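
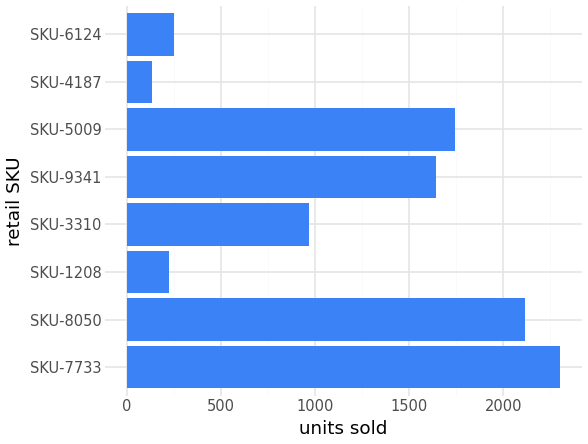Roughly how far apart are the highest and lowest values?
≈ 2200

Max SKU-7733 ≈ 2400, min SKU-4187 ≈ 200; range ≈ 2200.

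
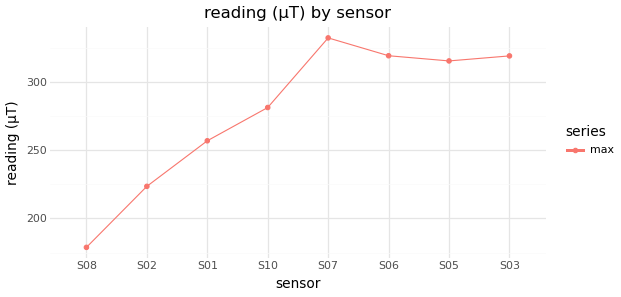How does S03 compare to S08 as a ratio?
≈ 1.78×

S03 ≈ 320, S08 ≈ 180; 320/180 ≈ 1.78.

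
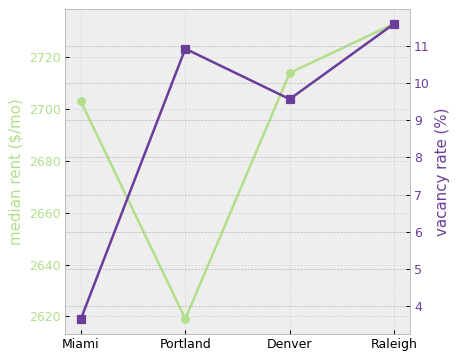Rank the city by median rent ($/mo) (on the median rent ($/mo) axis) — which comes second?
Denver

Top 3 (on the median rent ($/mo) axis): Raleigh ≈ 2730, Denver ≈ 2710, Miami ≈ 2700.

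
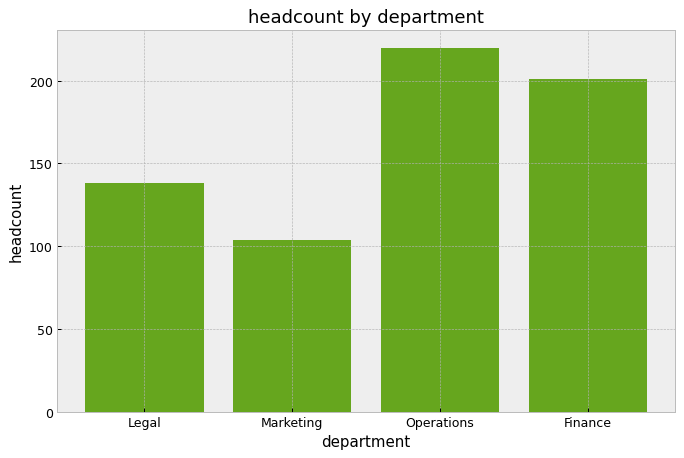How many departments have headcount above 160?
Above 160: Operations, Finance.

2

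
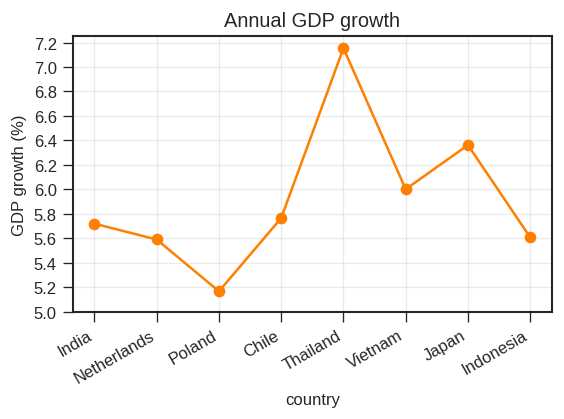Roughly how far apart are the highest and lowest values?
≈ 2.0

Max Thailand ≈ 7.2, min Poland ≈ 5.2; range ≈ 2.0.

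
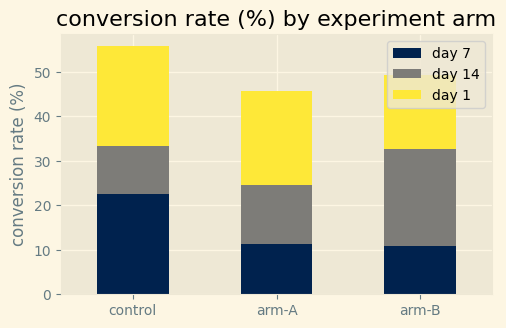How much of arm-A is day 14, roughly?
day 14 top ≈ 25, bottom ≈ 10; segment ≈ 15.

≈ 15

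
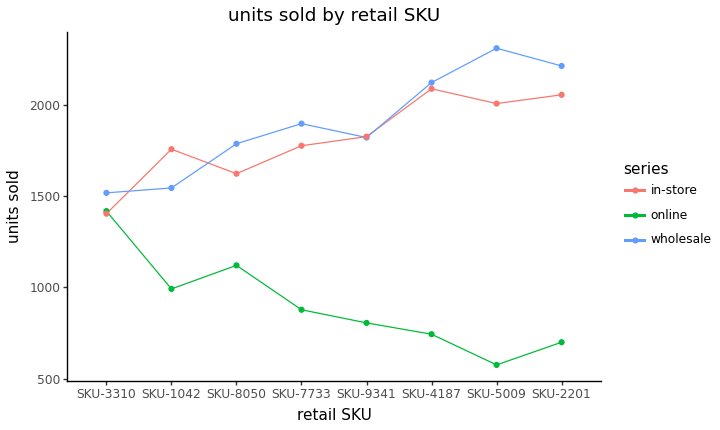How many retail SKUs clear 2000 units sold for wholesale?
Above 2000: SKU-4187, SKU-5009, SKU-2201.

3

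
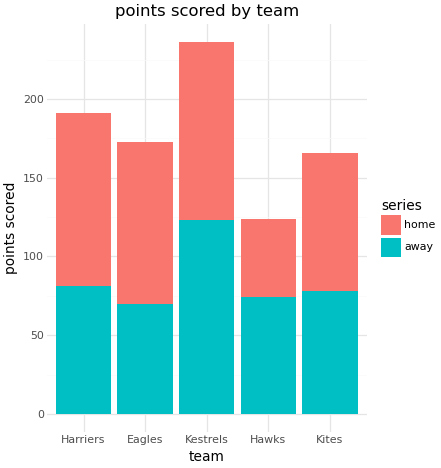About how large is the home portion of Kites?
home top ≈ 160, bottom ≈ 80; segment ≈ 80.

≈ 80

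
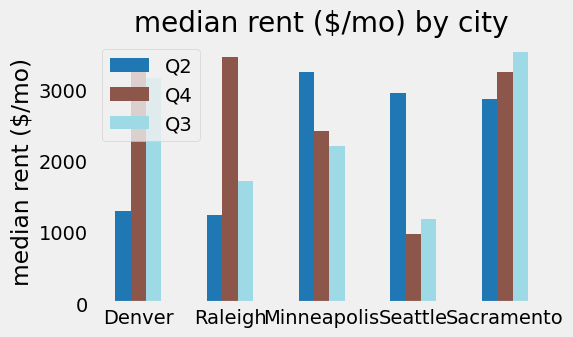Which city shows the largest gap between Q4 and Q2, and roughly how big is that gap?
Raleigh, ≈ 2500 $/mo

Raleigh: Q4 ≈ 3500, Q2 ≈ 1000 → gap ≈ 2500. Next-largest (Denver) is only ≈ 2000.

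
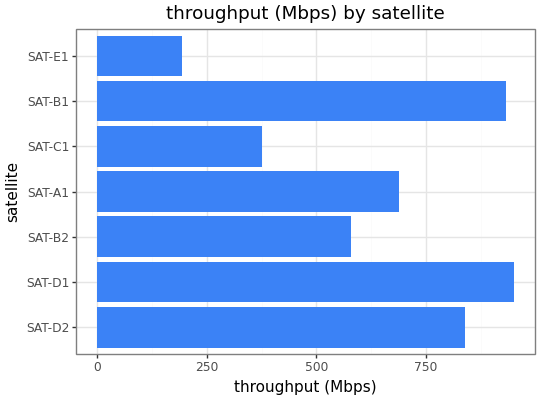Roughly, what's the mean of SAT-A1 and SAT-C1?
≈ 550

(700 + 400) / 2 ≈ 550.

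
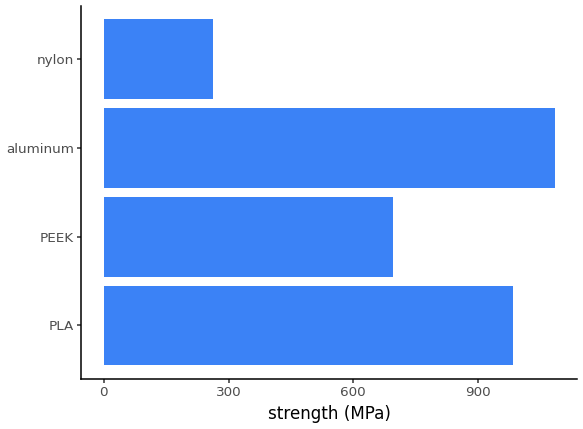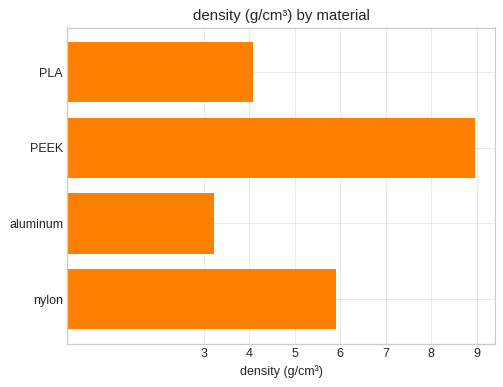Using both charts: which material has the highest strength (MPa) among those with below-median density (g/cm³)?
aluminum

Chart 2 median density (g/cm³) ≈ 5; below-median materials: PLA, aluminum. Among those, aluminum has the highest strength (MPa) (≈ 1100).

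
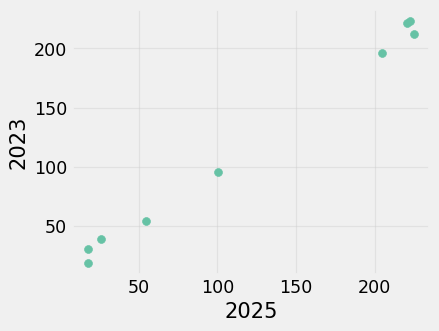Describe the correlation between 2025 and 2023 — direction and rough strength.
Points are positively correlated; strong (|r| ≈ 1.0).

positive, strong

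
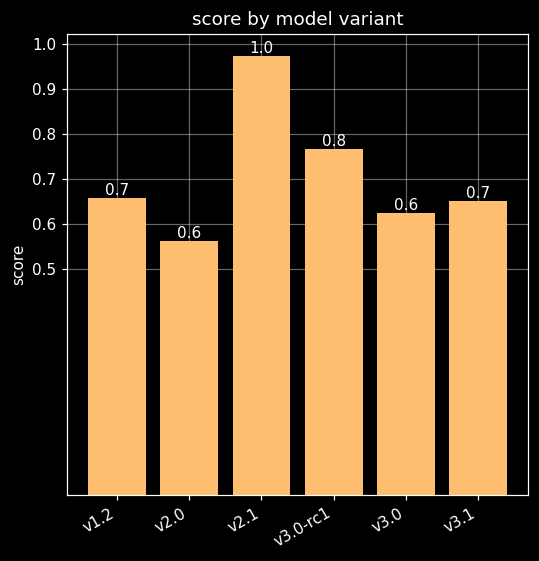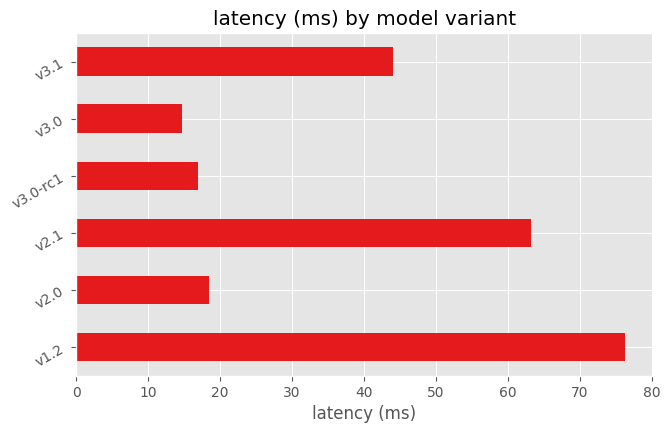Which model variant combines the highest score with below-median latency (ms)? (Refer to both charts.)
v3.0-rc1

Chart 2 median latency (ms) ≈ 30; below-median model variants: v2.0, v3.0-rc1, v3.0. Among those, v3.0-rc1 has the highest score (≈ 0.8).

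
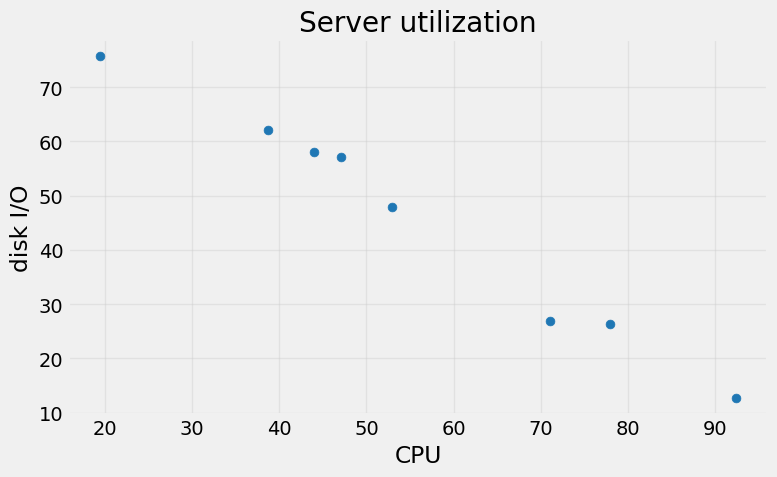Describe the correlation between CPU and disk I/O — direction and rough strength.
Points are negatively correlated; strong (|r| ≈ 1.0).

negative, strong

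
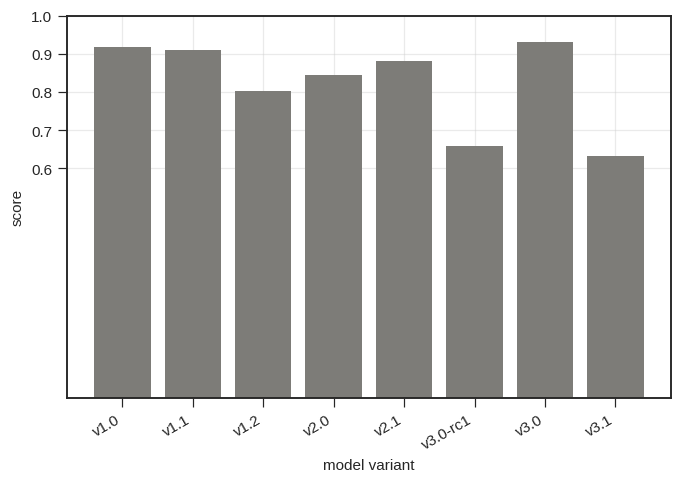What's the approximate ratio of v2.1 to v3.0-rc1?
≈ 1.29×

v2.1 ≈ 0.9, v3.0-rc1 ≈ 0.7; 0.9/0.7 ≈ 1.29.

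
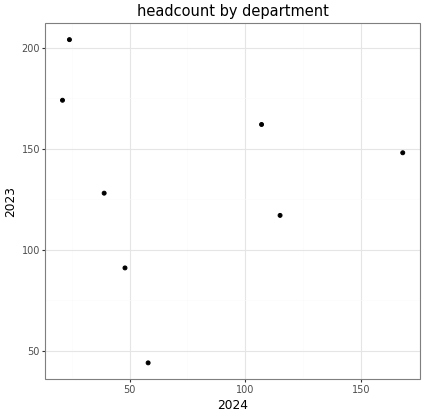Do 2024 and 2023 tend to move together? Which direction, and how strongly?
Points are roughly uncorrelated; weak (|r| ≈ 0.1).

no clear correlation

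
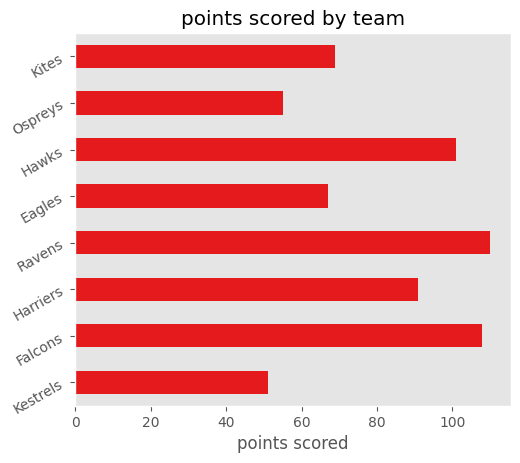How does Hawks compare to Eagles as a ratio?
Hawks ≈ 100, Eagles ≈ 70; 100/70 ≈ 1.43.

≈ 1.43×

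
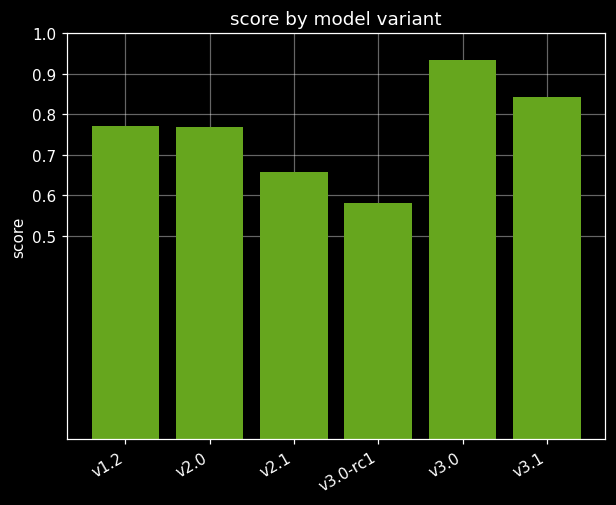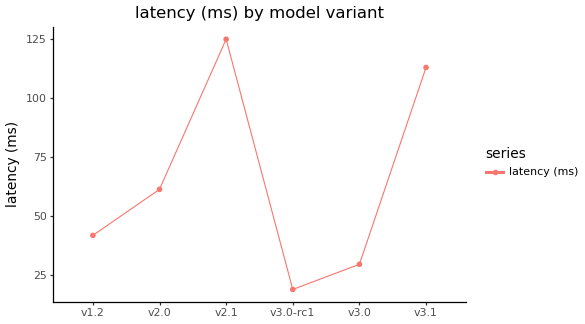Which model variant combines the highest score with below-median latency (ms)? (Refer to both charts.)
v3.0

Chart 2 median latency (ms) ≈ 60; below-median model variants: v1.2, v3.0-rc1, v3.0. Among those, v3.0 has the highest score (≈ 0.9).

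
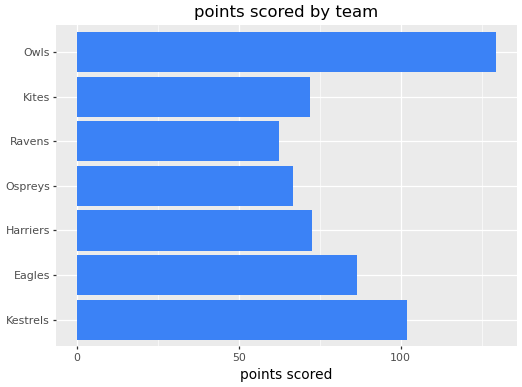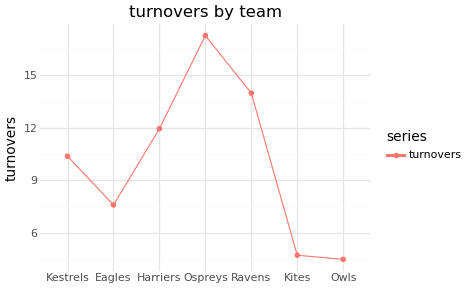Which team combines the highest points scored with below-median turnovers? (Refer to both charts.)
Owls

Chart 2 median turnovers ≈ 10; below-median teams: Eagles, Kites, Owls. Among those, Owls has the highest points scored (≈ 120).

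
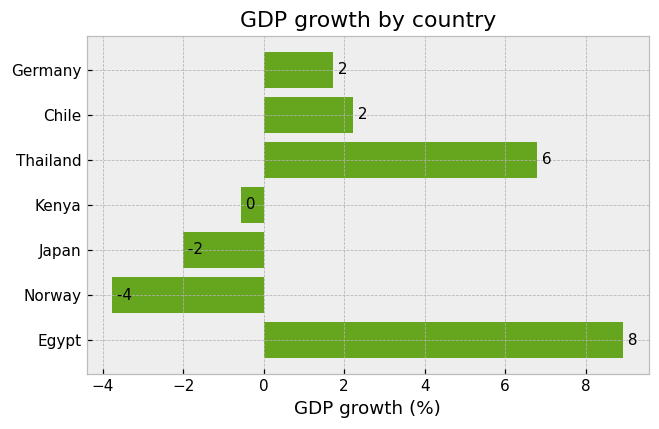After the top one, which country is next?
Thailand

Top 3: Egypt ≈ 8, Thailand ≈ 6, Chile ≈ 2.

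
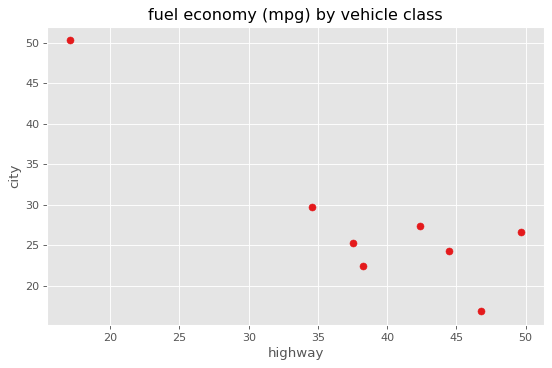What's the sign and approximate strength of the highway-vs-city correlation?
Points are negatively correlated; strong (|r| ≈ 0.9).

negative, strong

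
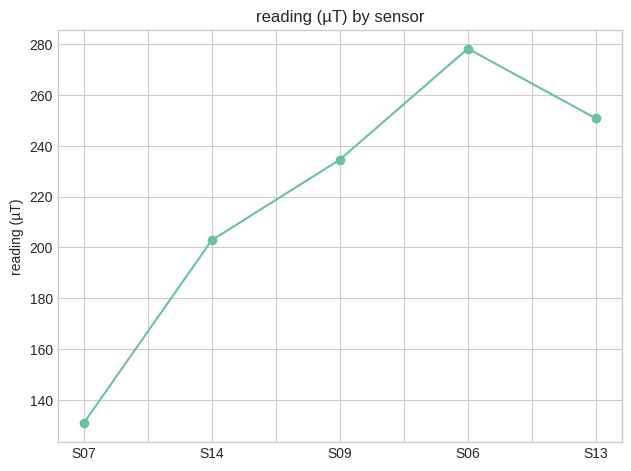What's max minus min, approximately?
≈ 140

Max S06 ≈ 280, min S07 ≈ 140; range ≈ 140.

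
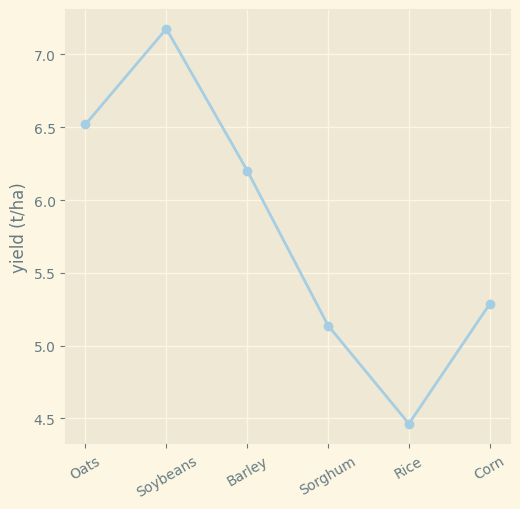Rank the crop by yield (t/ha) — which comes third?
Top 4: Soybeans ≈ 7.0, Oats ≈ 6.5, Barley ≈ 6.0, Corn ≈ 5.5.

Barley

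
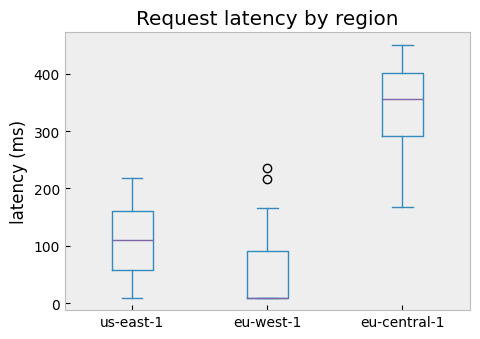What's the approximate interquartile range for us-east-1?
Q3 ≈ 150, Q1 ≈ 50; IQR ≈ 100.

≈ 100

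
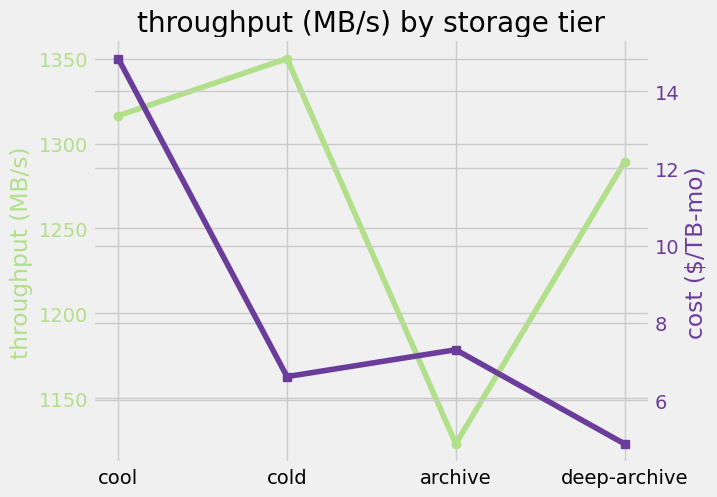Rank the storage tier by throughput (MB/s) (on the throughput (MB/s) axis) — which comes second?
Top 3 (on the throughput (MB/s) axis): cold ≈ 1360, cool ≈ 1320, deep-archive ≈ 1280.

cool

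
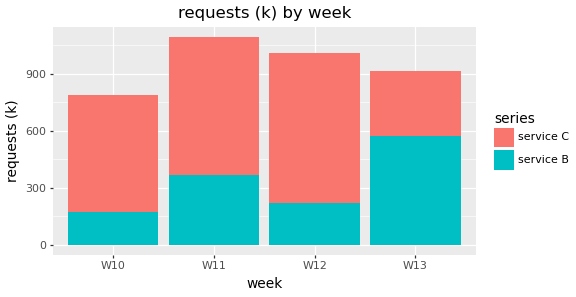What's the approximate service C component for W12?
≈ 800

service C top ≈ 1000, bottom ≈ 200; segment ≈ 800.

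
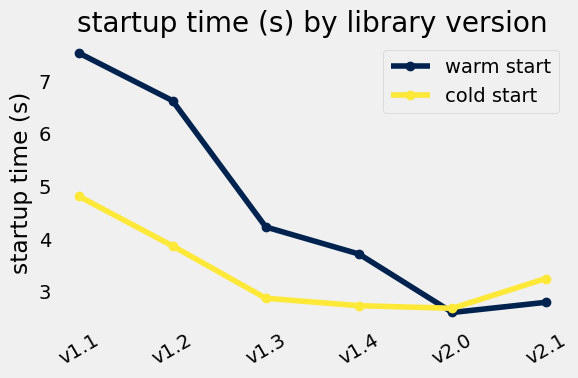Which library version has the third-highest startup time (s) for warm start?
Top 4 for warm start: v1.1 ≈ 7.5, v1.2 ≈ 6.5, v1.3 ≈ 4.0, v1.4 ≈ 3.5.

v1.3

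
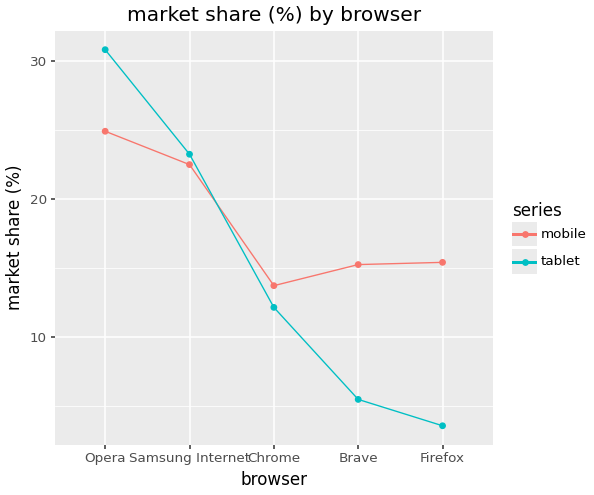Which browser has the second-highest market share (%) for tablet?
Samsung Internet

Top 3 for tablet: Opera ≈ 30, Samsung Internet ≈ 25, Chrome ≈ 10.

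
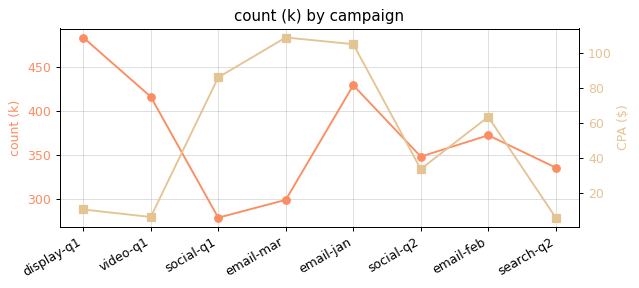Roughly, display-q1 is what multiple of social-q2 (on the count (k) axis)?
display-q1 ≈ 480, social-q2 ≈ 340; 480/340 ≈ 1.41.

≈ 1.41×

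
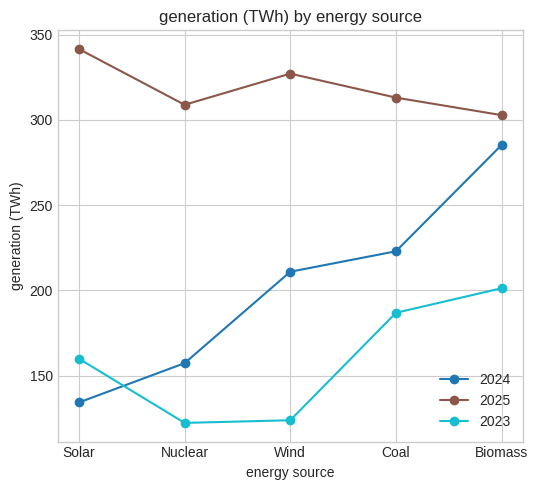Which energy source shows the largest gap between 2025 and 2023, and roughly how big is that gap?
Wind: 2025 ≈ 320, 2023 ≈ 120 → gap ≈ 200. Next-largest (Nuclear) is only ≈ 180.

Wind, ≈ 200 TWh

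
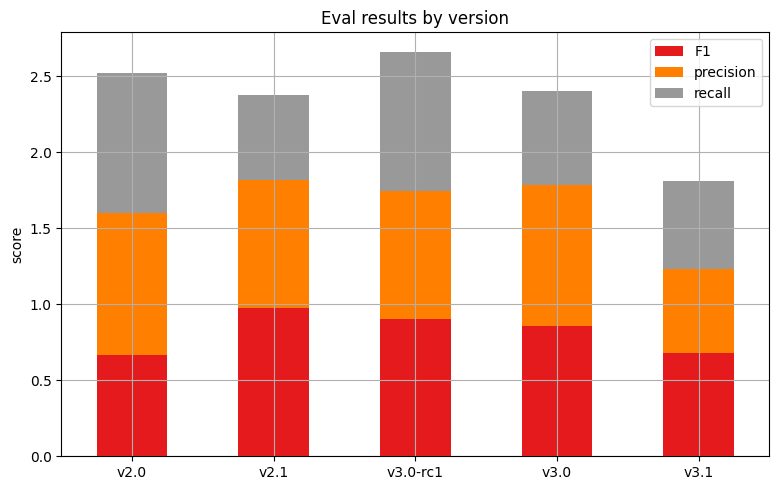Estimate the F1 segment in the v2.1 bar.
F1 top ≈ 1.0, bottom ≈ 0.0; segment ≈ 1.0.

≈ 1.0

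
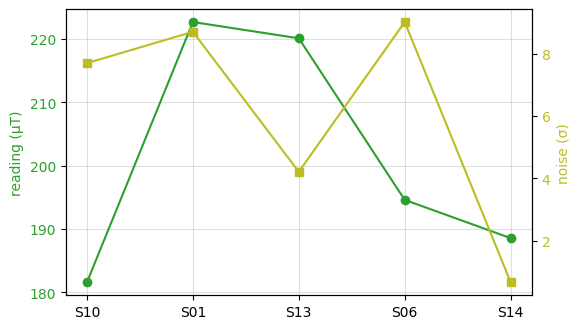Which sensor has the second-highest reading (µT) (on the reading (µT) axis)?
Top 3 (on the reading (µT) axis): S01 ≈ 225, S13 ≈ 220, S06 ≈ 195.

S13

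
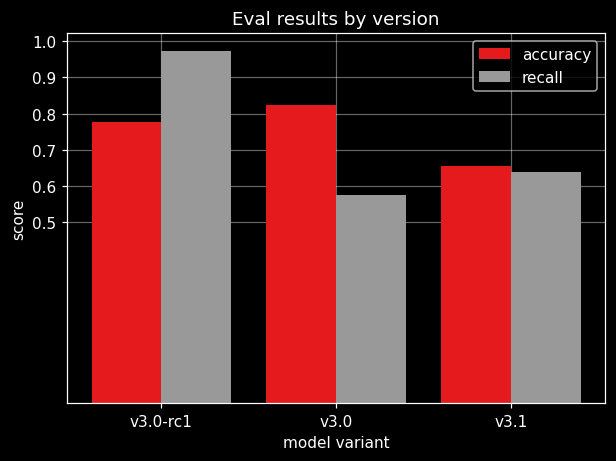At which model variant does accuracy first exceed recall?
v3.0-rc1: accuracy ≈ 0.8 vs recall ≈ 1.0 (not yet); v3.0: accuracy ≈ 0.8 vs recall ≈ 0.6 (first crossover).

v3.0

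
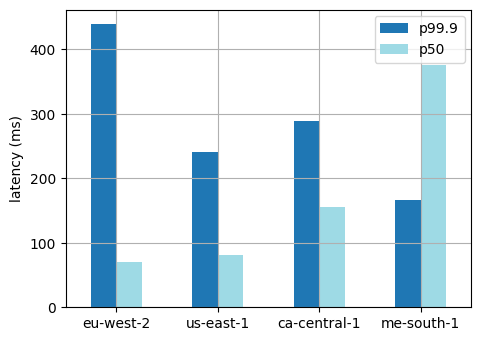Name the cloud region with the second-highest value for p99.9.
ca-central-1

Top 3 for p99.9: eu-west-2 ≈ 450, ca-central-1 ≈ 300, us-east-1 ≈ 250.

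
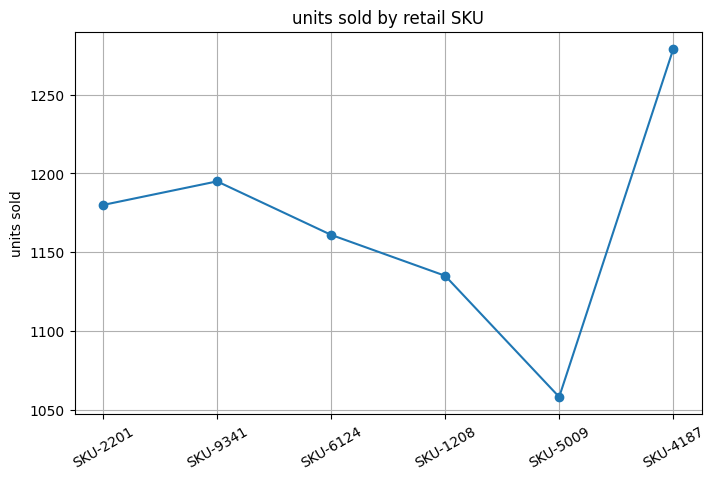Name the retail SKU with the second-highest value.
SKU-9341

Top 3: SKU-4187 ≈ 1280, SKU-9341 ≈ 1200, SKU-2201 ≈ 1180.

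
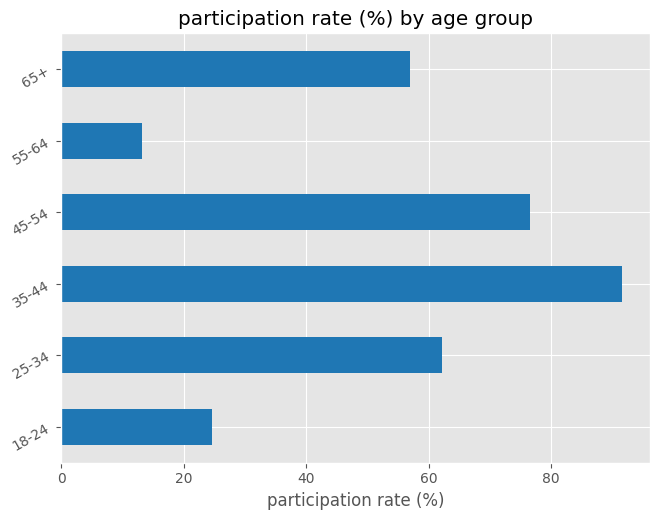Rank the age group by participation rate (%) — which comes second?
45-54

Top 3: 35-44 ≈ 90, 45-54 ≈ 80, 25-34 ≈ 60.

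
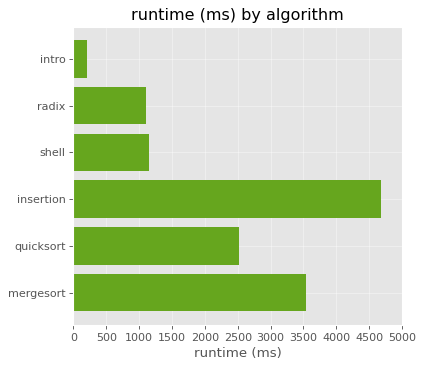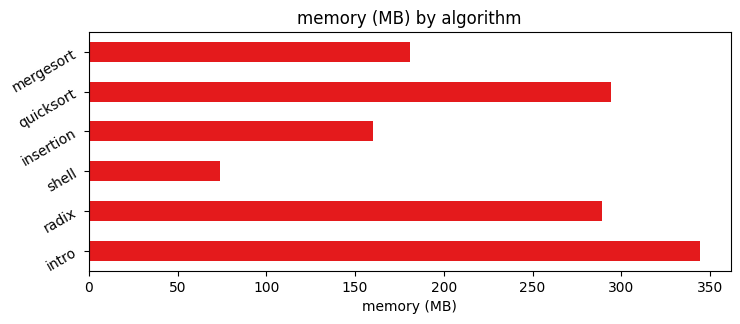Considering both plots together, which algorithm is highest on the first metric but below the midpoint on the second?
Chart 2 median memory (MB) ≈ 250; below-median algorithms: shell, insertion, mergesort. Among those, insertion has the highest runtime (ms) (≈ 4500).

insertion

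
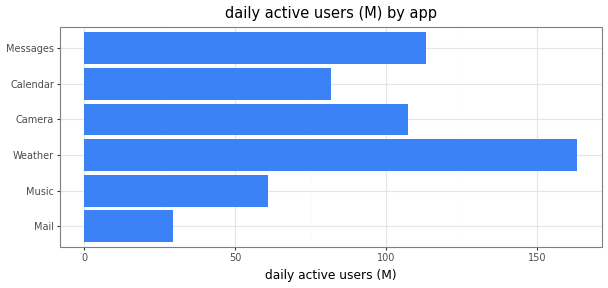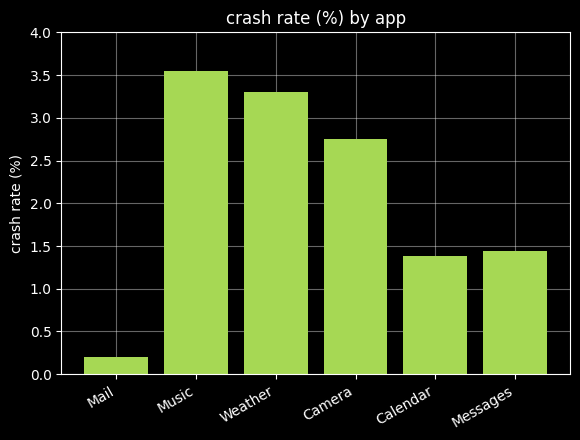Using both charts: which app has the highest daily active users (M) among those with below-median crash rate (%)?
Chart 2 median crash rate (%) ≈ 2; below-median apps: Mail, Calendar, Messages. Among those, Messages has the highest daily active users (M) (≈ 120).

Messages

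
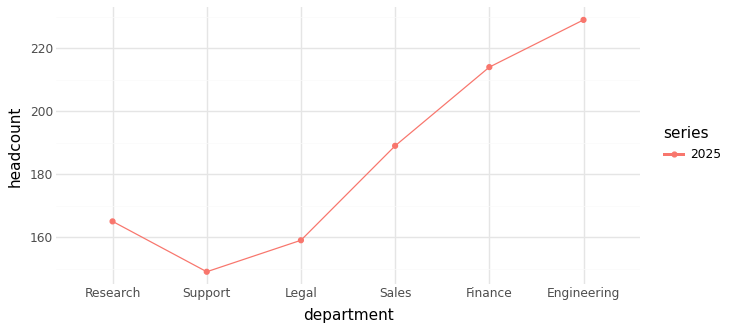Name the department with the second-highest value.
Top 3: Engineering ≈ 230, Finance ≈ 210, Sales ≈ 190.

Finance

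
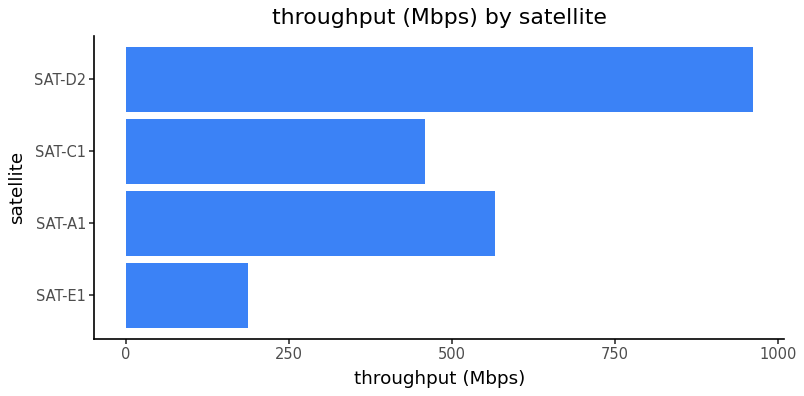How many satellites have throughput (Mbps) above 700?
1

Above 700: SAT-D2.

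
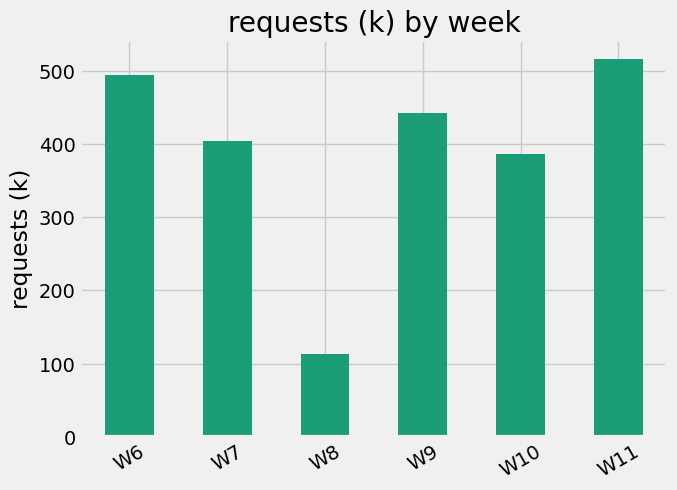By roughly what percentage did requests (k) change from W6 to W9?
≈ -10%

W6 ≈ 500, W9 ≈ 450; (450 − 500) / 500 ≈ -10%.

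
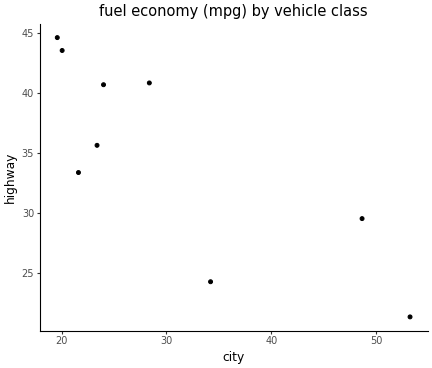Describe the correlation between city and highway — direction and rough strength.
negative, strong

Points are negatively correlated; strong (|r| ≈ 0.8).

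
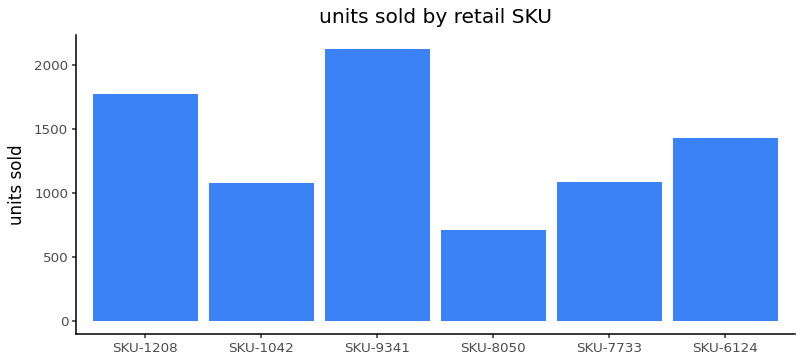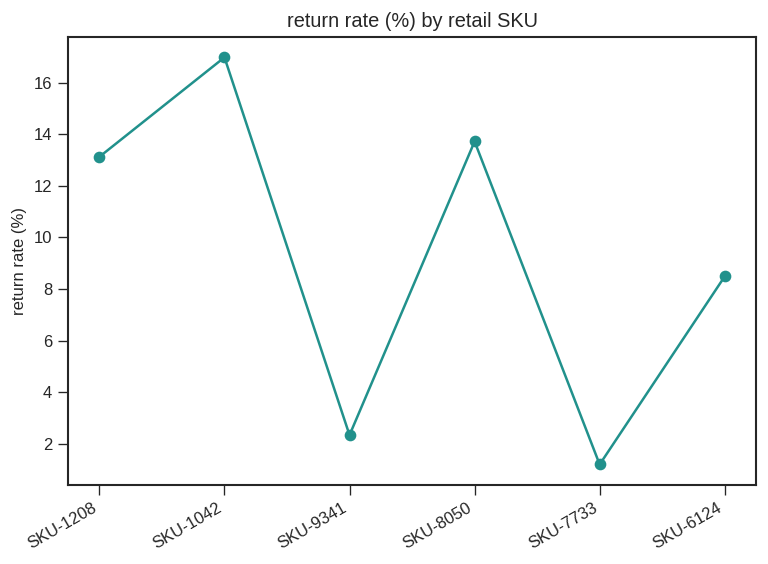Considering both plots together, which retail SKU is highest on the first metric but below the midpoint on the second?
Chart 2 median return rate (%) ≈ 10; below-median retail SKUs: SKU-9341, SKU-7733, SKU-6124. Among those, SKU-9341 has the highest units sold (≈ 2200).

SKU-9341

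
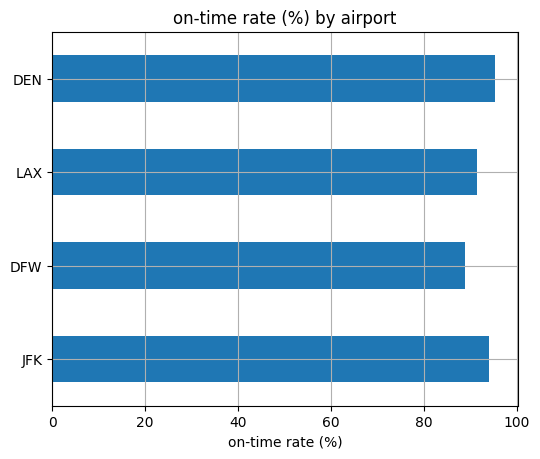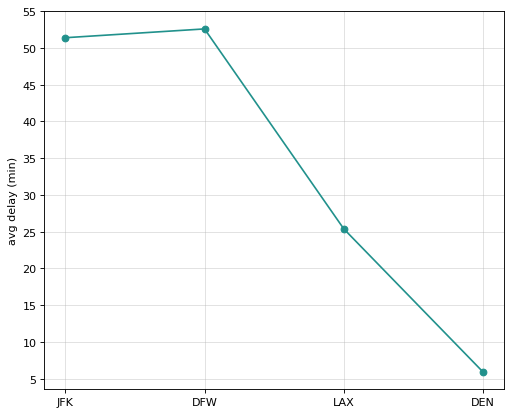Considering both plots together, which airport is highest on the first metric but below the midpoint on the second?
Chart 2 median avg delay (min) ≈ 40; below-median airports: LAX, DEN. Among those, DEN has the highest on-time rate (%) (≈ 100).

DEN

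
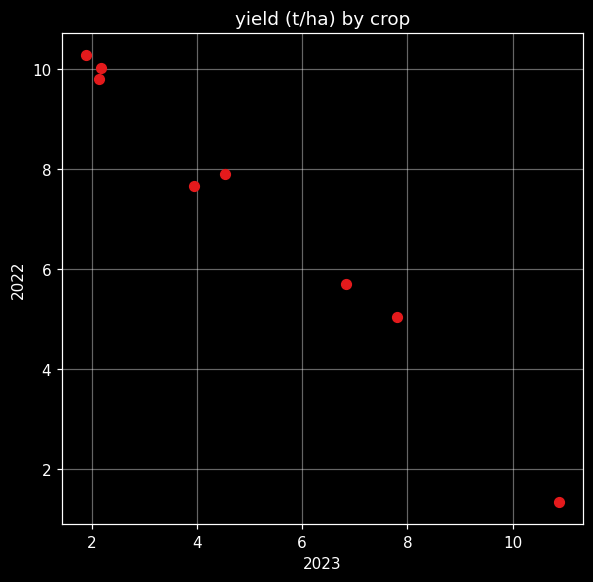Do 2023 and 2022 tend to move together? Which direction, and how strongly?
negative, strong

Points are negatively correlated; strong (|r| ≈ 1.0).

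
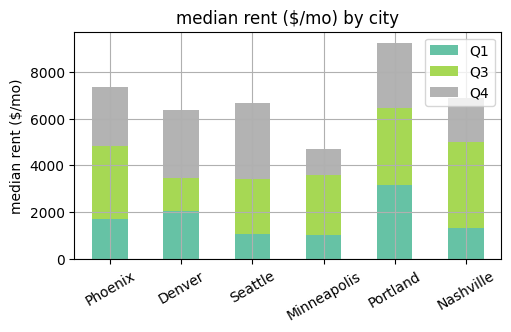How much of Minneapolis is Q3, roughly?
Q3 top ≈ 4000, bottom ≈ 1000; segment ≈ 3000.

≈ 3000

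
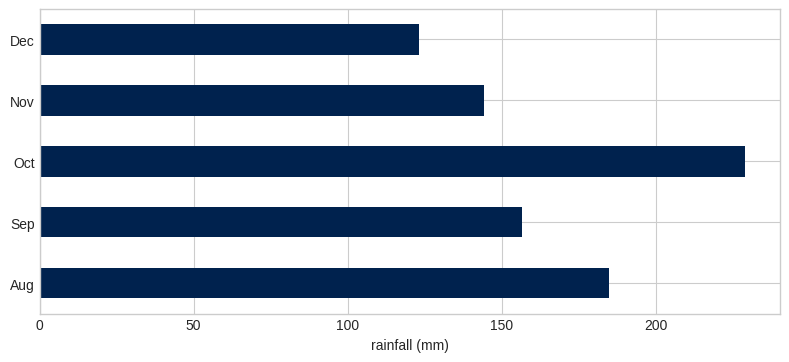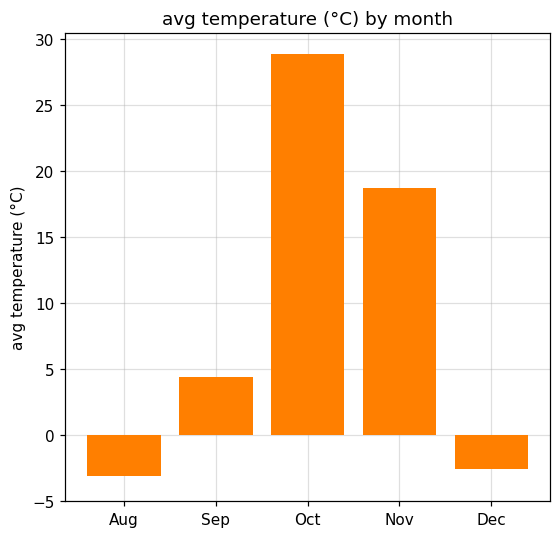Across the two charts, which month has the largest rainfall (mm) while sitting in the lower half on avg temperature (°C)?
Aug

Chart 2 median avg temperature (°C) ≈ 5; below-median months: Aug, Dec. Among those, Aug has the highest rainfall (mm) (≈ 175).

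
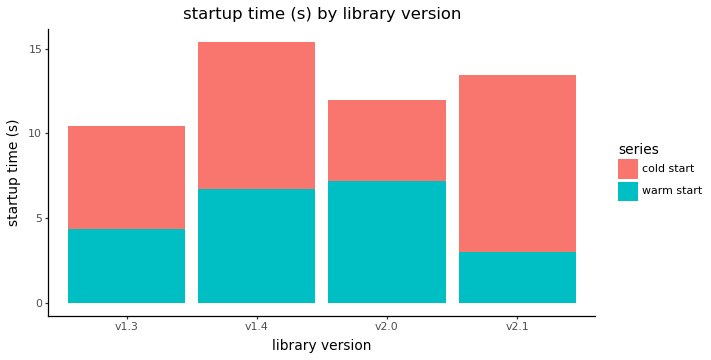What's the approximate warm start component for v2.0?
warm start top ≈ 8, bottom ≈ 0; segment ≈ 8.

≈ 8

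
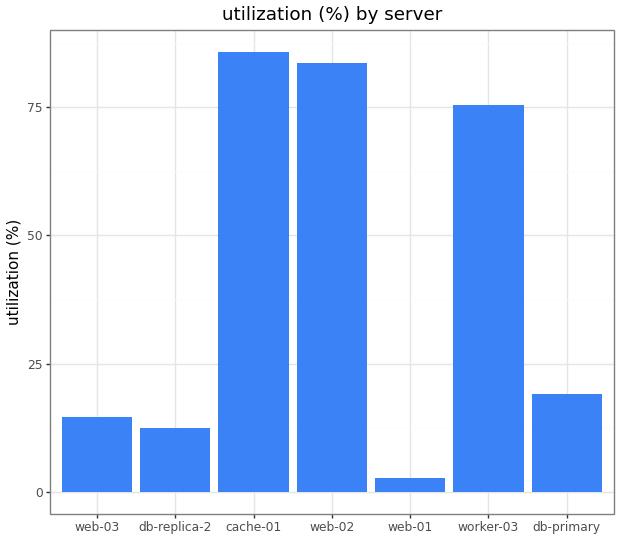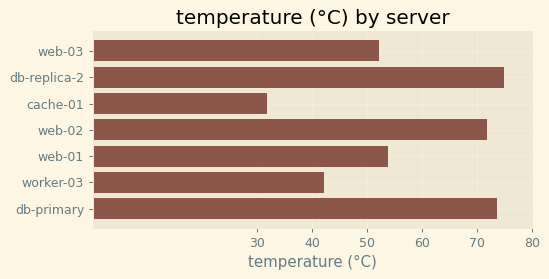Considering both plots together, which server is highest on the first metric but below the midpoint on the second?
cache-01

Chart 2 median temperature (°C) ≈ 50; below-median servers: web-03, cache-01, worker-03. Among those, cache-01 has the highest utilization (%) (≈ 90).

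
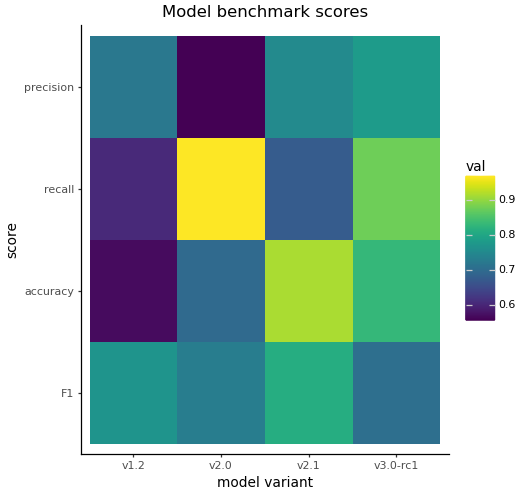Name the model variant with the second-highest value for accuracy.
Top 3 for accuracy: v2.1 ≈ 0.90, v3.0-rc1 ≈ 0.85, v2.0 ≈ 0.70.

v3.0-rc1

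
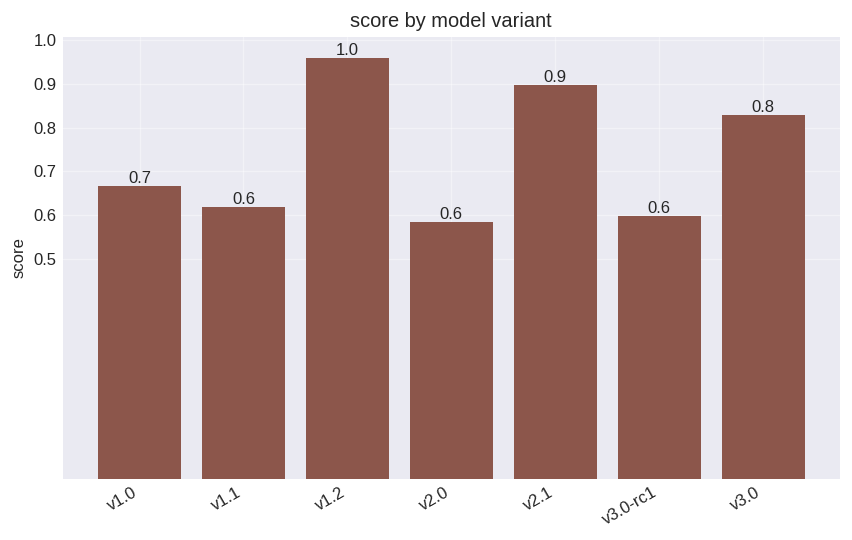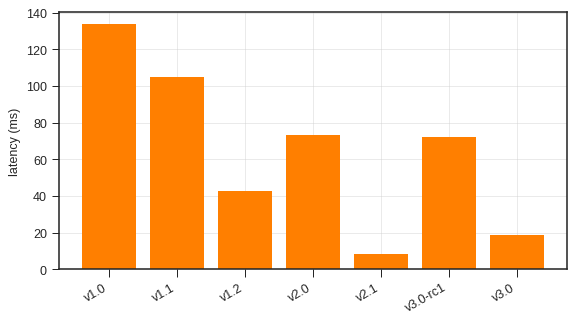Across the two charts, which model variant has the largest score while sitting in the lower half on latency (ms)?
v1.2

Chart 2 median latency (ms) ≈ 80; below-median model variants: v1.2, v2.1, v3.0. Among those, v1.2 has the highest score (≈ 1).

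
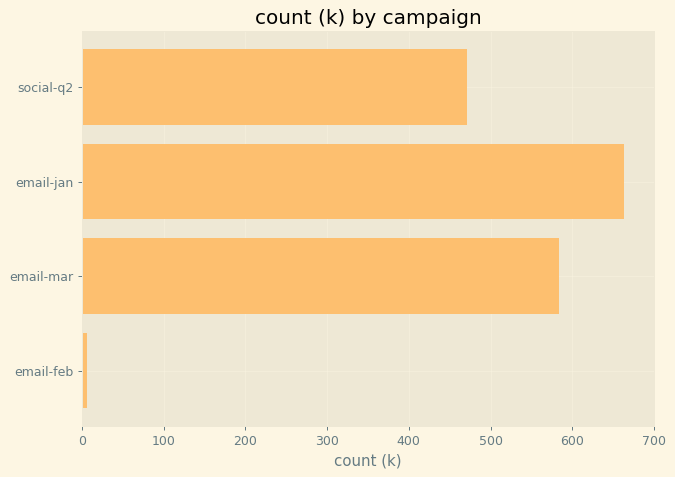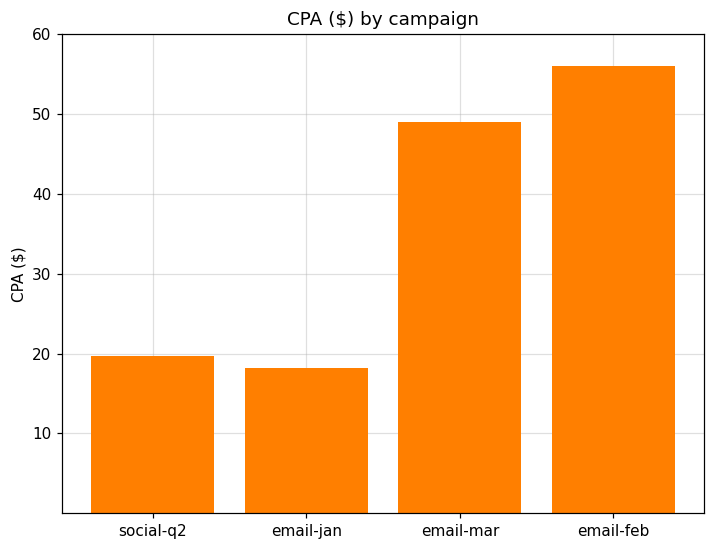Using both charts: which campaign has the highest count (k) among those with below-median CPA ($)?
Chart 2 median CPA ($) ≈ 30; below-median campaigns: social-q2, email-jan. Among those, email-jan has the highest count (k) (≈ 700).

email-jan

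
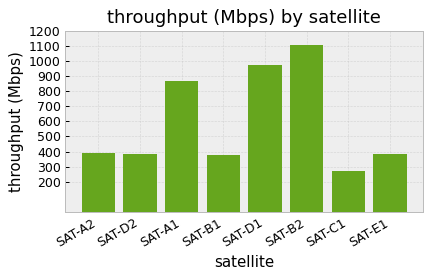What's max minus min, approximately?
≈ 800

Max SAT-B2 ≈ 1100, min SAT-C1 ≈ 300; range ≈ 800.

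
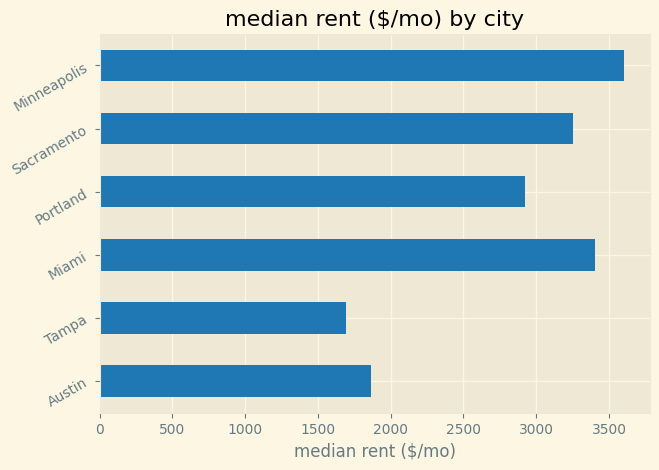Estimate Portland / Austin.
≈ 1.5×

Portland ≈ 3000, Austin ≈ 2000; 3000/2000 ≈ 1.5.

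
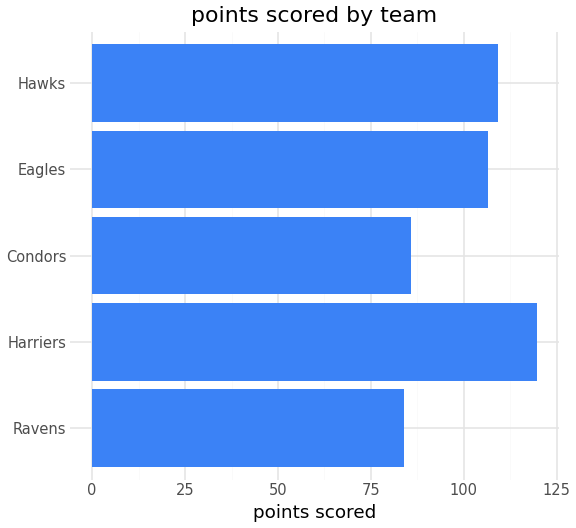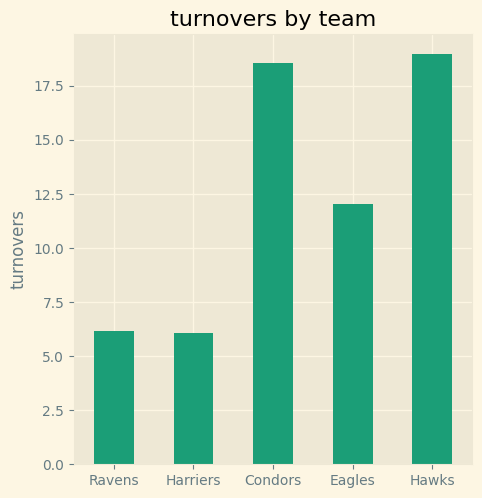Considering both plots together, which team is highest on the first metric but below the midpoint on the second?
Harriers

Chart 2 median turnovers ≈ 12; below-median teams: Ravens, Harriers. Among those, Harriers has the highest points scored (≈ 120).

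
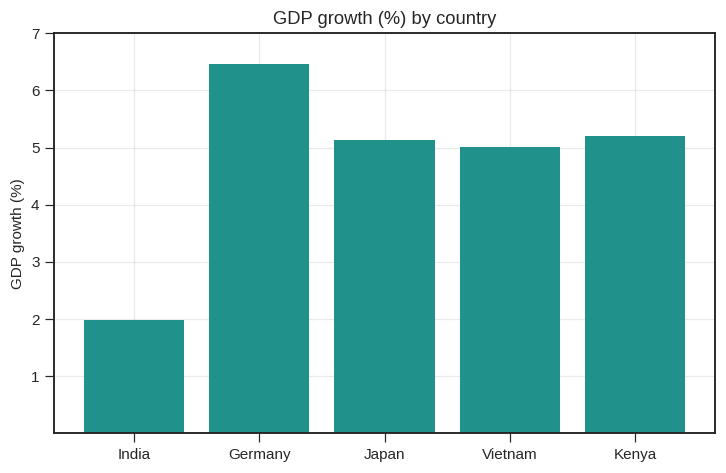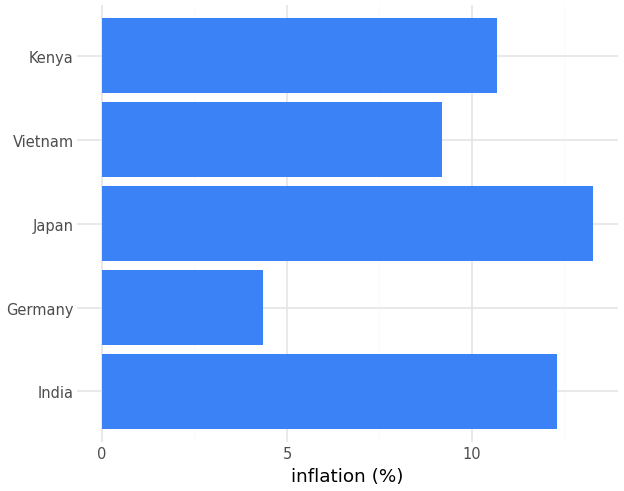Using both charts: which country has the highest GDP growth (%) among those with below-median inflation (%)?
Germany

Chart 2 median inflation (%) ≈ 10; below-median countries: Germany, Vietnam. Among those, Germany has the highest GDP growth (%) (≈ 6).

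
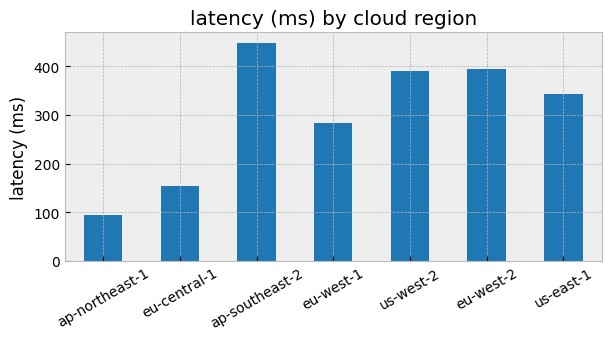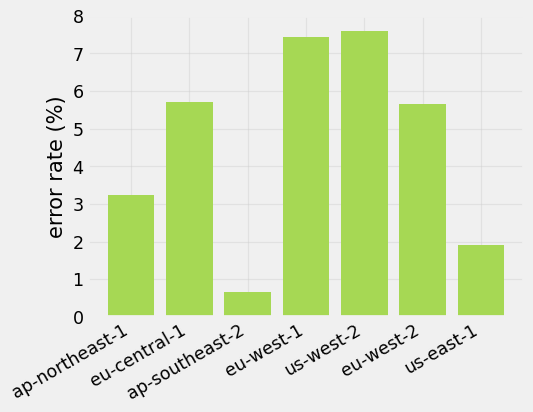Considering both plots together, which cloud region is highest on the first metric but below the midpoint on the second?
Chart 2 median error rate (%) ≈ 6; below-median cloud regions: ap-northeast-1, ap-southeast-2, us-east-1. Among those, ap-southeast-2 has the highest latency (ms) (≈ 450).

ap-southeast-2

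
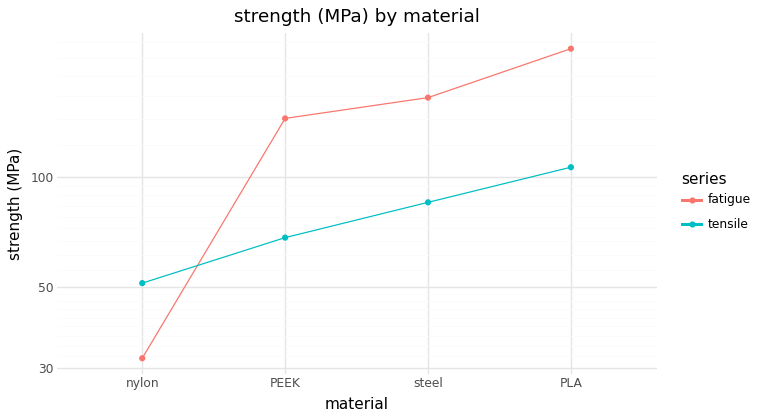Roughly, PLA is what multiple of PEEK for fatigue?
≈ 1.57×

PLA ≈ 220, PEEK ≈ 140; 220/140 ≈ 1.57.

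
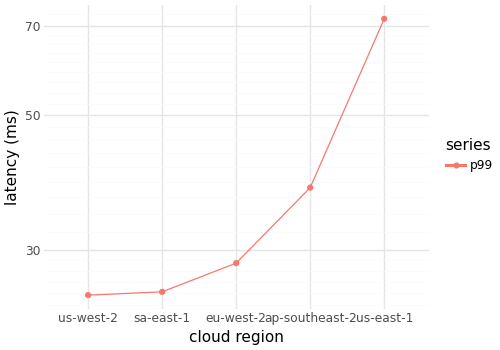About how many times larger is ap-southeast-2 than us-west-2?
≈ 1.6×

ap-southeast-2 ≈ 40, us-west-2 ≈ 25; 40/25 ≈ 1.6.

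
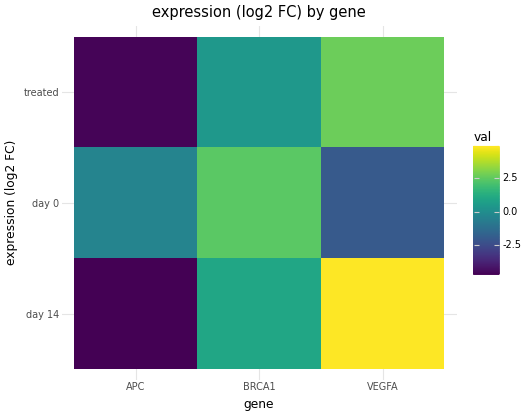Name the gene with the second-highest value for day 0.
Top 3 for day 0: BRCA1 ≈ 2, APC ≈ 0, VEGFA ≈ -2.

APC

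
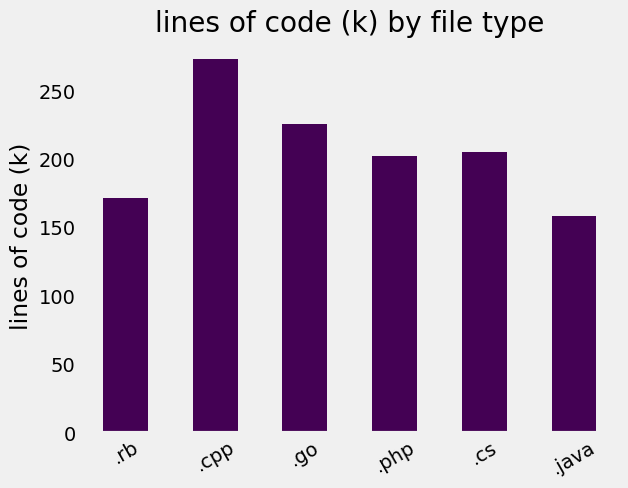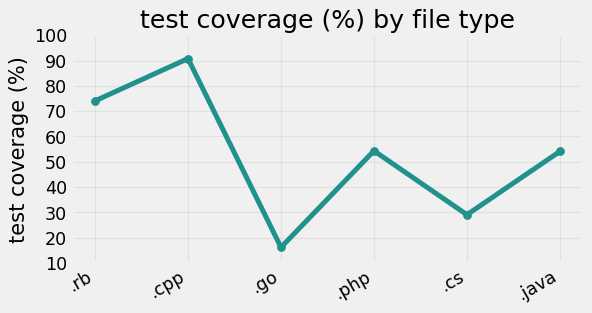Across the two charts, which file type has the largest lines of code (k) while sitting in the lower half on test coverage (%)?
.go

Chart 2 median test coverage (%) ≈ 50; below-median file types: .go, .cs, .java. Among those, .go has the highest lines of code (k) (≈ 250).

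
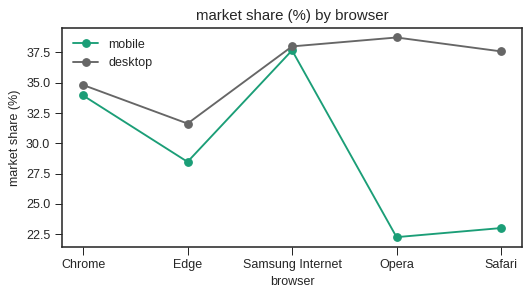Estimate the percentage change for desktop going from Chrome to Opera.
Chrome ≈ 34, Opera ≈ 38; (38 − 34) / 34 ≈ +11.8%.

≈ +11.8%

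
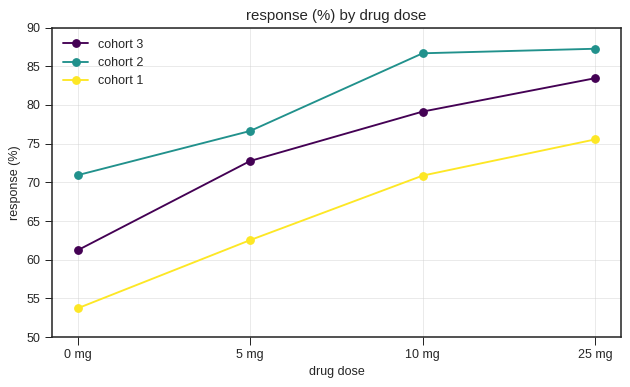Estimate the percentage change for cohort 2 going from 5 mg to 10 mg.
≈ +13.3%

5 mg ≈ 75, 10 mg ≈ 85; (85 − 75) / 75 ≈ +13.3%.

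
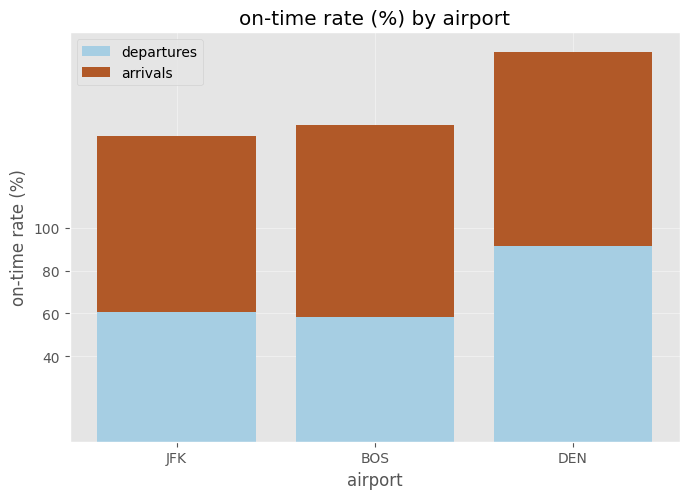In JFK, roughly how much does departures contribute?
≈ 60

departures top ≈ 60, bottom ≈ 0; segment ≈ 60.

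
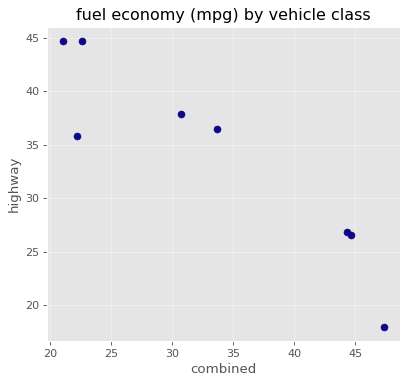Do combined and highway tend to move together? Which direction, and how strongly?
Points are negatively correlated; strong (|r| ≈ 0.9).

negative, strong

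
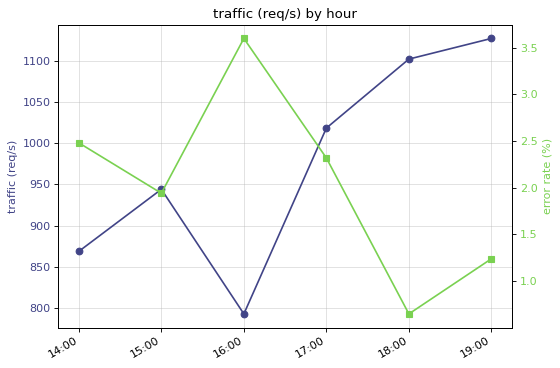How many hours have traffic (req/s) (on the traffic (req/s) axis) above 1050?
Above 1050: 18:00, 19:00.

2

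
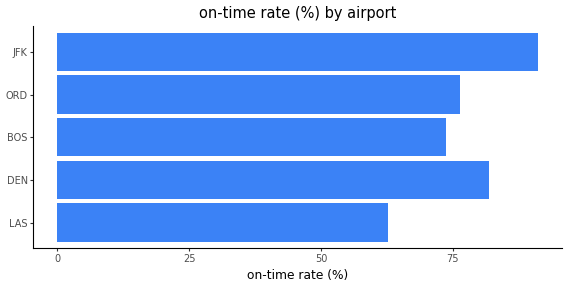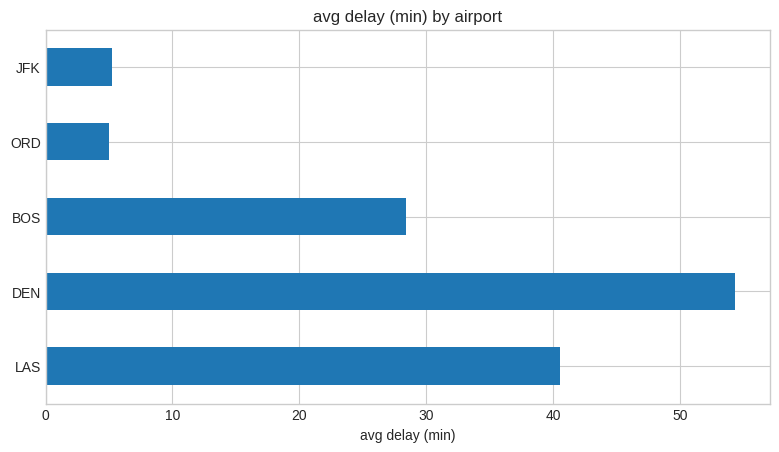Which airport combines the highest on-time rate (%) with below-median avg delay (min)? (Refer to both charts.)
JFK

Chart 2 median avg delay (min) ≈ 30; below-median airports: ORD, JFK. Among those, JFK has the highest on-time rate (%) (≈ 90).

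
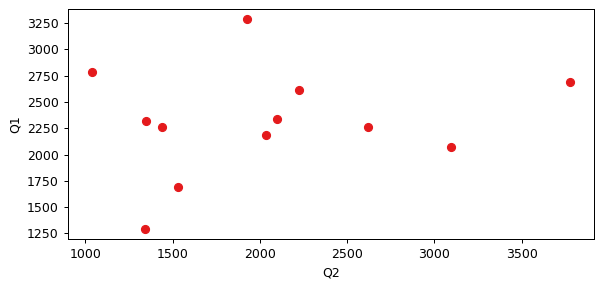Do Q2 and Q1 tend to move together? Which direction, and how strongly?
no clear correlation

Points are roughly uncorrelated; weak (|r| ≈ 0.2).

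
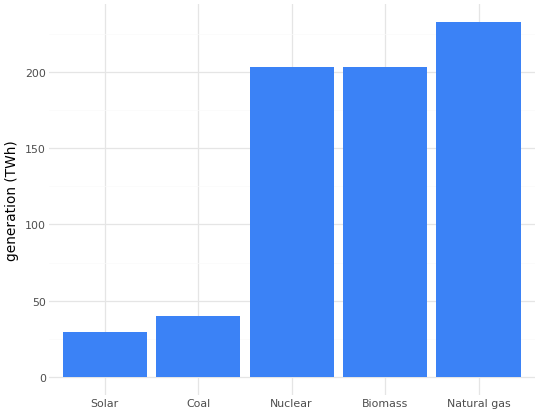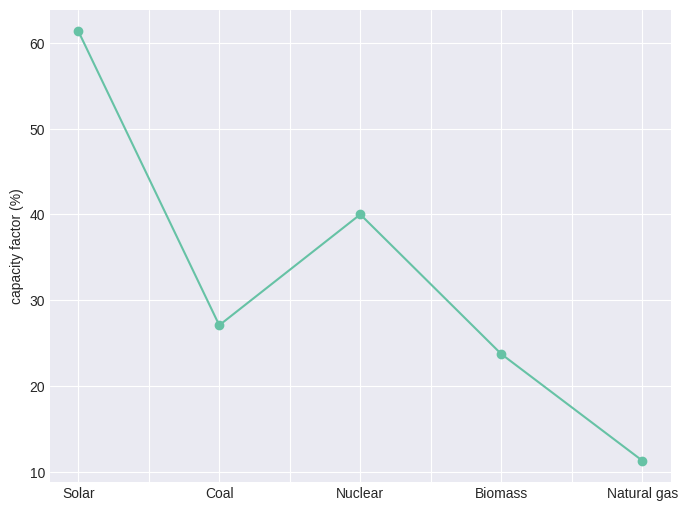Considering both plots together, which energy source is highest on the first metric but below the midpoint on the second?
Natural gas

Chart 2 median capacity factor (%) ≈ 30; below-median energy sources: Biomass, Natural gas. Among those, Natural gas has the highest generation (TWh) (≈ 225).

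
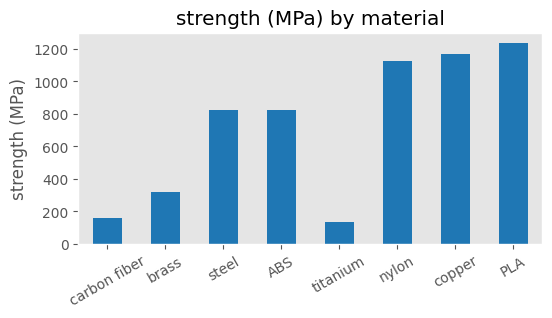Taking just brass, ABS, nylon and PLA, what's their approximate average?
(400 + 800 + 1200 + 1200) / 4 ≈ 900.

≈ 900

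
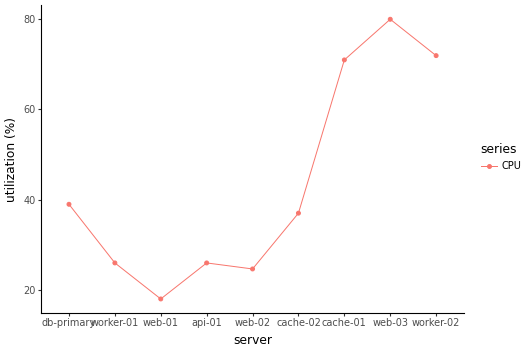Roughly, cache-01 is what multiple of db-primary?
≈ 1.75×

cache-01 ≈ 70, db-primary ≈ 40; 70/40 ≈ 1.75.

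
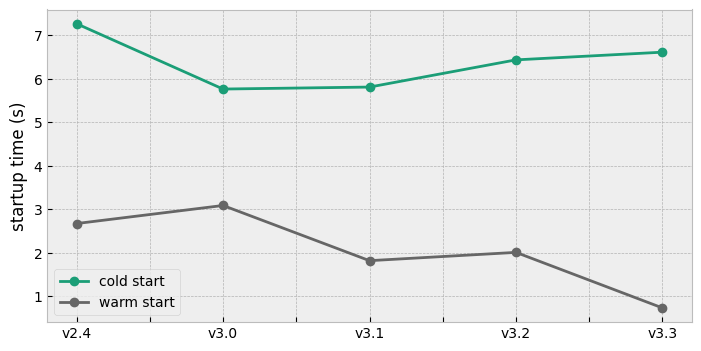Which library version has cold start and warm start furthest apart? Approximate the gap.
v3.3, ≈ 6 s

v3.3: cold start ≈ 7, warm start ≈ 1 → gap ≈ 6. Next-largest (v2.4) is only ≈ 4.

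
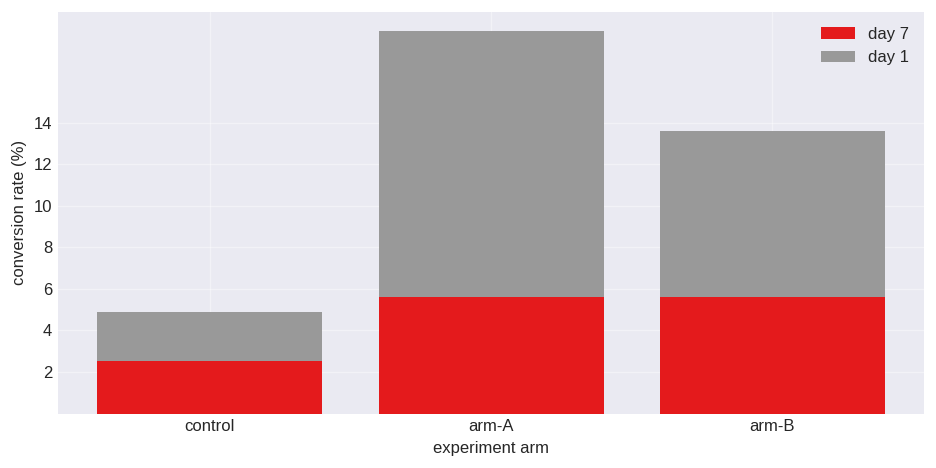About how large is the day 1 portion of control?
≈ 2

day 1 top ≈ 4, bottom ≈ 2; segment ≈ 2.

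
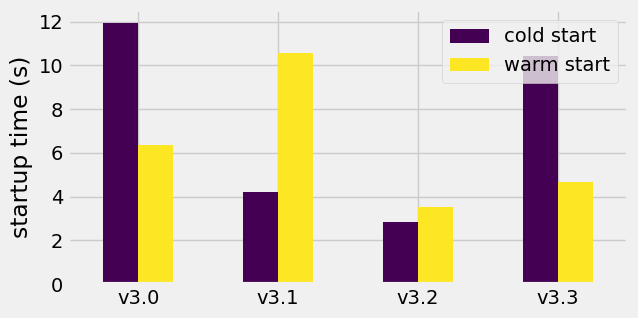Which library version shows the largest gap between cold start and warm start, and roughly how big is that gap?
v3.1, ≈ 7 s

v3.1: cold start ≈ 4, warm start ≈ 11 → gap ≈ 7. Next-largest (v3.3) is only ≈ 5.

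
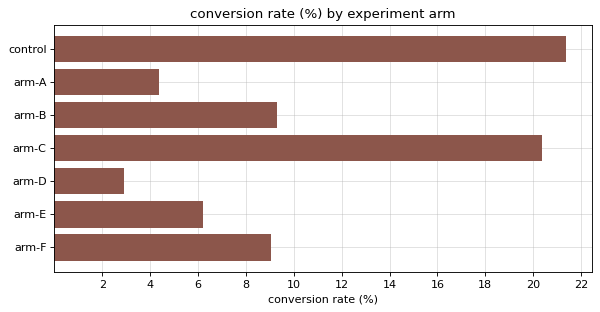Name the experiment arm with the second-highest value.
arm-C

Top 3: control ≈ 22, arm-C ≈ 20, arm-B ≈ 10.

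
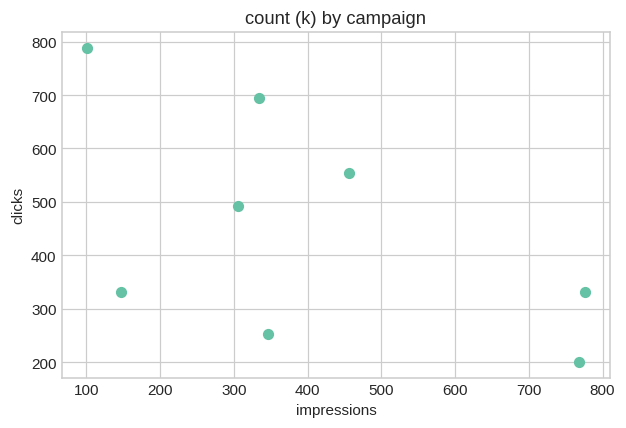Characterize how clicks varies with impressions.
negative, moderate

Points are negatively correlated; moderate (|r| ≈ 0.6).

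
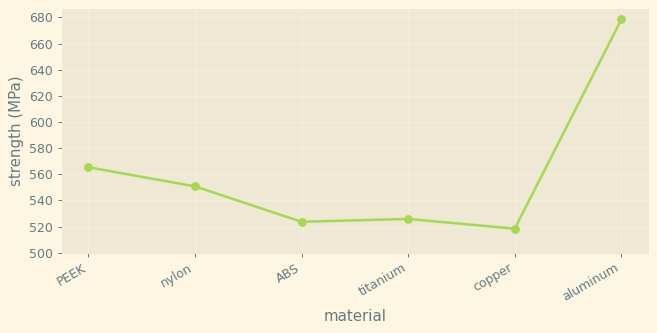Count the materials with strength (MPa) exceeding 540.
Above 540: PEEK, nylon, aluminum.

3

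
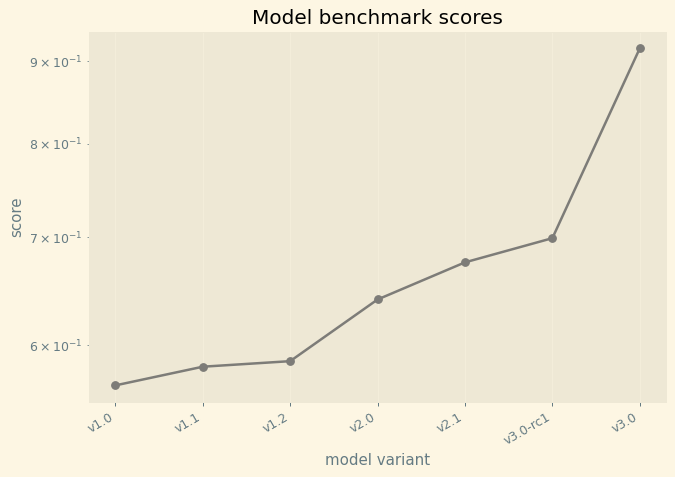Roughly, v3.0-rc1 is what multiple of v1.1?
v3.0-rc1 ≈ 0.70, v1.1 ≈ 0.60; 0.70/0.60 ≈ 1.17.

≈ 1.17×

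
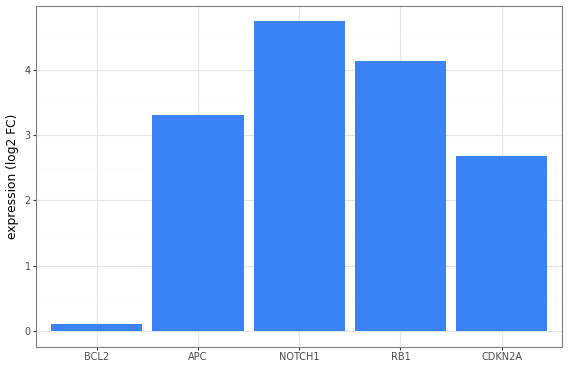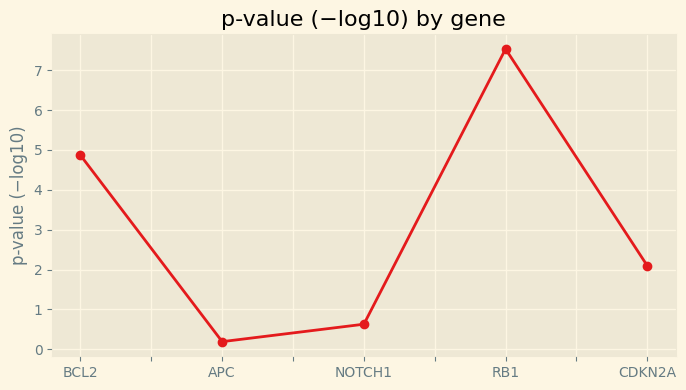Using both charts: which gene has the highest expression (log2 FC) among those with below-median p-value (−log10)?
NOTCH1

Chart 2 median p-value (−log10) ≈ 2; below-median genes: APC, NOTCH1. Among those, NOTCH1 has the highest expression (log2 FC) (≈ 4.5).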